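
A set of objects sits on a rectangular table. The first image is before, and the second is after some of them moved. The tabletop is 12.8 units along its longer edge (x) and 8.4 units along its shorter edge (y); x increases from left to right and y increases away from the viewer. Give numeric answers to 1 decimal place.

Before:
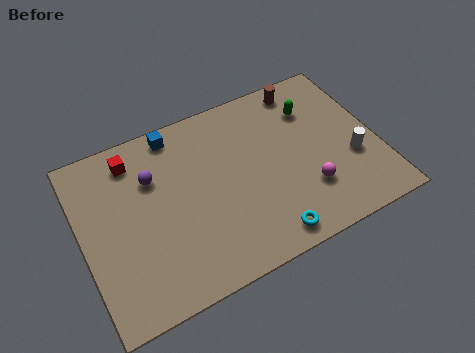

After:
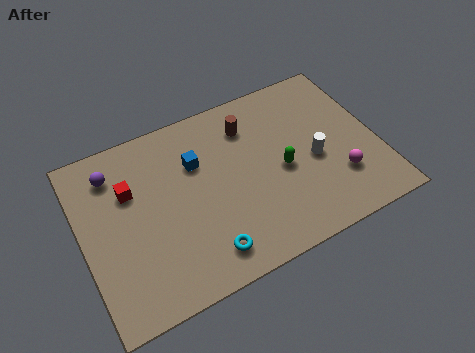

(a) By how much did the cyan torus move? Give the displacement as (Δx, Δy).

(-2.6, 0.4)

The cyan torus was at about (7.5, 1.0) and moved to about (4.9, 1.4).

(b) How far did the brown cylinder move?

2.8

The brown cylinder moved from about (10.1, 7.4) to (7.5, 6.5), a distance of √(2.6² + 0.9²) ≈ 2.8.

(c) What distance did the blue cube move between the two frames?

1.9

From (4.4, 7.5) to (5.1, 5.7), the blue cube covered √(0.7² + 1.8²) ≈ 1.9 units.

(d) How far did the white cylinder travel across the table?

1.7

From (11.6, 3.1) to (10.0, 3.7), the white cylinder covered √(1.6² + 0.6²) ≈ 1.7 units.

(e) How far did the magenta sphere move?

1.4

The magenta sphere moved from about (9.5, 2.4) to (10.9, 2.4), a distance of √(1.4² + 0.0²) ≈ 1.4.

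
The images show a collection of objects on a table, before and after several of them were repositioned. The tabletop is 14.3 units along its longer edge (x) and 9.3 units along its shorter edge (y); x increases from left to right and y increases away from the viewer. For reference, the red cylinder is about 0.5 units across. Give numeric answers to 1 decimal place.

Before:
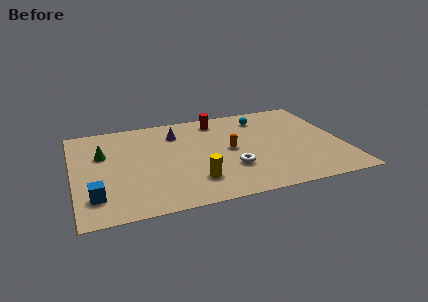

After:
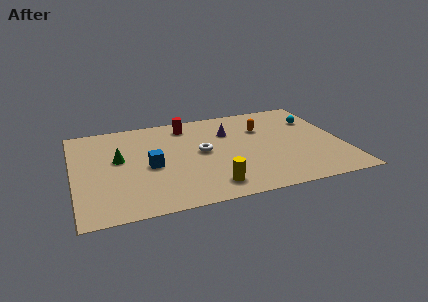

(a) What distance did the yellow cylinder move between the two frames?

1.1

From (6.2, 2.2) to (7.0, 1.5), the yellow cylinder covered √(0.8² + 0.7²) ≈ 1.1 units.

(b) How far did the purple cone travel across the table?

2.9

From (5.6, 7.1) to (8.4, 6.5), the purple cone covered √(2.8² + 0.6²) ≈ 2.9 units.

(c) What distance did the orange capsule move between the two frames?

2.5

The orange capsule moved from about (8.3, 4.7) to (10.2, 6.4), a distance of √(1.9² + 1.7²) ≈ 2.5.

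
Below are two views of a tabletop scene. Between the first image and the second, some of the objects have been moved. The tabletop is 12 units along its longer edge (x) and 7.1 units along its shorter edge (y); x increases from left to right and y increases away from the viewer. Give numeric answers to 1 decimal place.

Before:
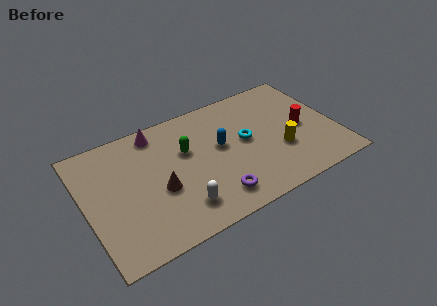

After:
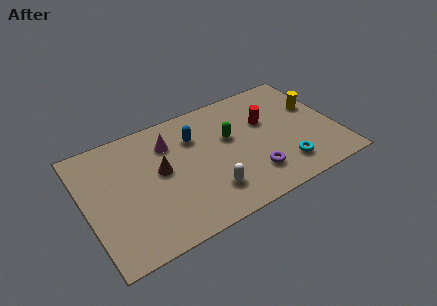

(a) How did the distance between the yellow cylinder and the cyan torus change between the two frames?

+1.5

Before: roughly 2.0 units apart; after: 3.5. That's 1.5 units further apart.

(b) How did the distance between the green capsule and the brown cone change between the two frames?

+1.2

Before: roughly 2.2 units apart; after: 3.4. That's 1.2 units further apart.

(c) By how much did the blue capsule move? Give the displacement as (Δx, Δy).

(-1.1, 1.1)

The blue capsule started near (6.5, 4.0) and ended near (5.4, 5.1).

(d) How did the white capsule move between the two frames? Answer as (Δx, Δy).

(1.4, 0.2)

From the two frames, the white capsule sits at roughly (4.2, 1.5) before and (5.6, 1.7) after.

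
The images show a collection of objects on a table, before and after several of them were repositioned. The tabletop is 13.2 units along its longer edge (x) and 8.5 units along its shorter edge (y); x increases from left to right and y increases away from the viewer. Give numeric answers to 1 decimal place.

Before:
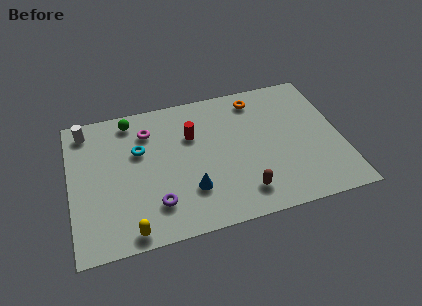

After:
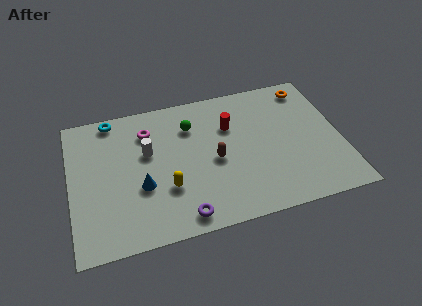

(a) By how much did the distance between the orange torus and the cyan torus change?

+3.5

They were about 6.2 units apart before and 9.7 after — 3.5 units further apart.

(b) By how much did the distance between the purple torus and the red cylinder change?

+1.3

They were about 4.2 units apart before and 5.5 after — 1.3 units further apart.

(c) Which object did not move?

the magenta torus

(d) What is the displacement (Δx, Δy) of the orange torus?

(2.6, 0.1)

The orange torus was at about (9.3, 7.2) and moved to about (11.9, 7.3).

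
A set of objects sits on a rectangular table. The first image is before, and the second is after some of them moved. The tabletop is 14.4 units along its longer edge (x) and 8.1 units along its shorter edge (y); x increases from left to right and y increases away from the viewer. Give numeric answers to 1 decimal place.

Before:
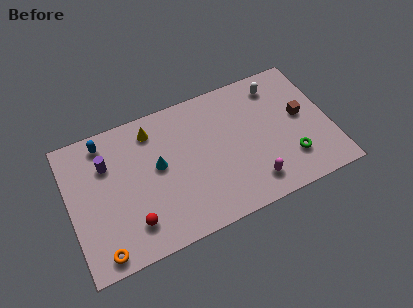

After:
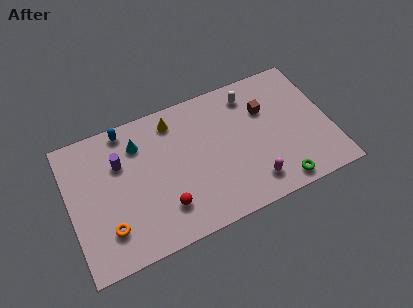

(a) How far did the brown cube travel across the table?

2.2

The brown cube was near (12.9, 4.4) before and (11.0, 5.5) after, so it travelled √(1.9² + 1.1²) ≈ 2.2 units.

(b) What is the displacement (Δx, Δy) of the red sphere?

(1.8, 0.2)

The red sphere started near (3.2, 1.8) and ended near (5.0, 2.0).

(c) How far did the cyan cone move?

1.9

The cyan cone moved from about (4.9, 4.5) to (4.0, 6.2), a distance of √(0.9² + 1.7²) ≈ 1.9.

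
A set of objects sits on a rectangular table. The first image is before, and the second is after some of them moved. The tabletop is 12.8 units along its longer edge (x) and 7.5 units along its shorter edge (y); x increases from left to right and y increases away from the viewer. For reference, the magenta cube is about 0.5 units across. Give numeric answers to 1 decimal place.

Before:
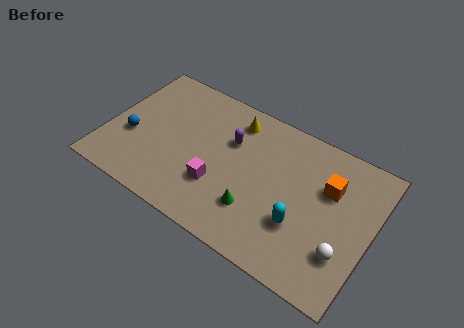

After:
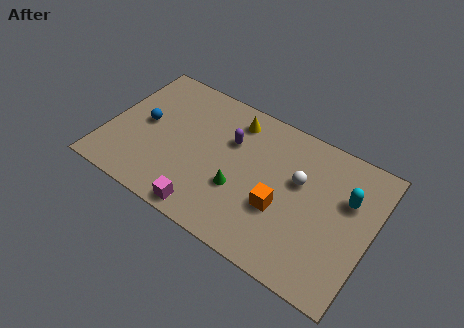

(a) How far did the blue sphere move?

1.1

The blue sphere was near (1.2, 2.9) before and (1.7, 3.9) after, so it travelled √(0.5² + 1.0²) ≈ 1.1 units.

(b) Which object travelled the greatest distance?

the white sphere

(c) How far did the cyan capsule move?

3.1

From (9.6, 2.5) to (11.5, 4.9), the cyan capsule covered √(1.9² + 2.4²) ≈ 3.1 units.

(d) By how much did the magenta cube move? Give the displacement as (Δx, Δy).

(-0.3, -1.6)

The magenta cube was at about (5.6, 2.4) and moved to about (5.3, 0.8).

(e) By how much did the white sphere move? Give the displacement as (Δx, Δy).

(-2.5, 2.4)

The white sphere was at about (11.7, 2.2) and moved to about (9.2, 4.6).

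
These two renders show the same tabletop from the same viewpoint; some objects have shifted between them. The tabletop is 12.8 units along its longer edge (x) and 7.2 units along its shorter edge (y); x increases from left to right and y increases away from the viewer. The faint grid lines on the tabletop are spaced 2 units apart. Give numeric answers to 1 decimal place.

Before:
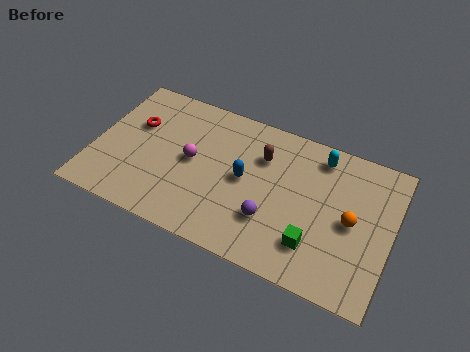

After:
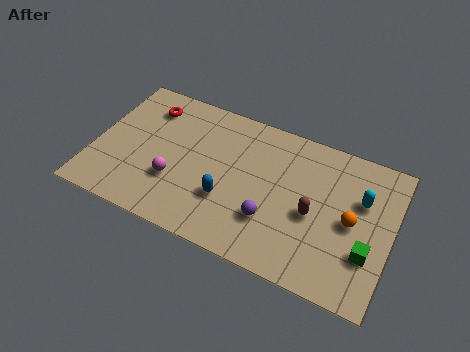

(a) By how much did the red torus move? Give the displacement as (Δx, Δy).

(0.4, 1.1)

The red torus started near (1.6, 4.6) and ended near (2.0, 5.7).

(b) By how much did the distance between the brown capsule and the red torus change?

+2.4

Before: roughly 5.5 units apart; after: 7.9. That's 2.4 units further apart.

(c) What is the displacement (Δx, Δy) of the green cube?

(2.2, 0.5)

The green cube was at about (9.7, 1.8) and moved to about (11.9, 2.3).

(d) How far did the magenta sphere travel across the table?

1.4

The magenta sphere was near (4.2, 3.7) before and (3.6, 2.4) after, so it travelled √(0.6² + 1.3²) ≈ 1.4 units.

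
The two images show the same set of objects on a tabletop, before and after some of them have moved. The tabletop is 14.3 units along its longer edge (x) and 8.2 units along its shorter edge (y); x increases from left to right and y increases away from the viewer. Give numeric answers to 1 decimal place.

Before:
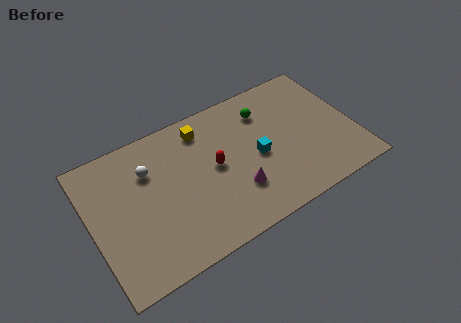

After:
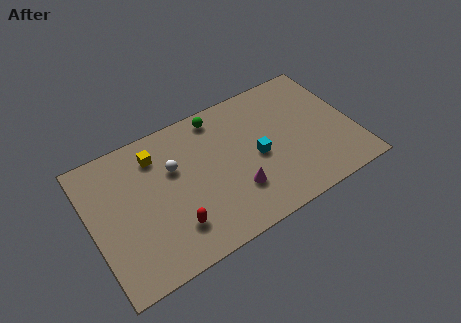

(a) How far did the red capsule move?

3.5

From (6.7, 4.3) to (4.1, 2.0), the red capsule covered √(2.6² + 2.3²) ≈ 3.5 units.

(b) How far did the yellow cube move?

2.6

The yellow cube moved from about (6.4, 6.8) to (3.8, 6.5), a distance of √(2.6² + 0.3²) ≈ 2.6.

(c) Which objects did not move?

the magenta cone and the cyan cube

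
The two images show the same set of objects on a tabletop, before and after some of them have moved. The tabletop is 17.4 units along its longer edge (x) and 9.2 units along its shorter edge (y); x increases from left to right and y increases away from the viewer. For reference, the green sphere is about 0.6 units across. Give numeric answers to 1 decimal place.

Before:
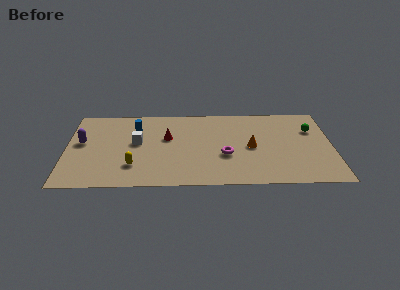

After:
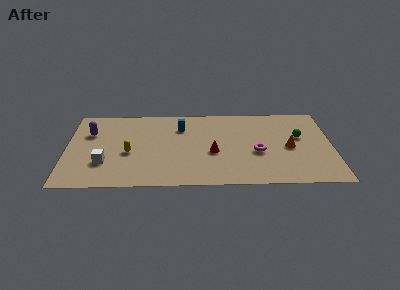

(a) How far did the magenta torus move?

2.1

The magenta torus moved from about (10.4, 3.5) to (12.5, 3.8), a distance of √(2.1² + 0.3²) ≈ 2.1.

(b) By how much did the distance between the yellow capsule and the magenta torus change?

+2.3

They were about 6.1 units apart before and 8.4 after — 2.3 units further apart.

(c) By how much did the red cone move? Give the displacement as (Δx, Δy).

(3.0, -1.8)

From the two frames, the red cone sits at roughly (6.6, 5.6) before and (9.6, 3.8) after.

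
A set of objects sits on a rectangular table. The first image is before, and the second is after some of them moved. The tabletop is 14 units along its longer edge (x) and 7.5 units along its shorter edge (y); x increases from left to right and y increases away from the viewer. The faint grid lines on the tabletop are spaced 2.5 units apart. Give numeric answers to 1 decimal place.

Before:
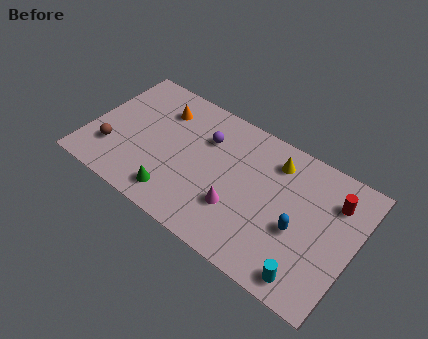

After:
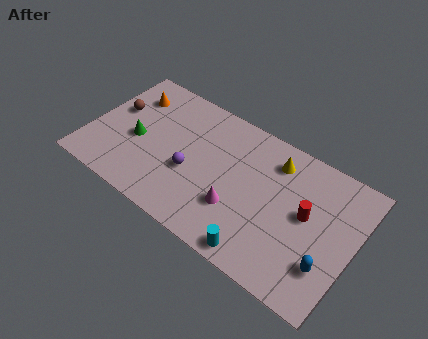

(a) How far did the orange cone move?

1.7

From (3.4, 5.7) to (1.7, 5.7), the orange cone covered √(1.7² + 0.0²) ≈ 1.7 units.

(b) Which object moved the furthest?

the green cone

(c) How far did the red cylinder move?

1.9

The red cylinder was near (12.7, 5.6) before and (11.5, 4.1) after, so it travelled √(1.2² + 1.5²) ≈ 1.9 units.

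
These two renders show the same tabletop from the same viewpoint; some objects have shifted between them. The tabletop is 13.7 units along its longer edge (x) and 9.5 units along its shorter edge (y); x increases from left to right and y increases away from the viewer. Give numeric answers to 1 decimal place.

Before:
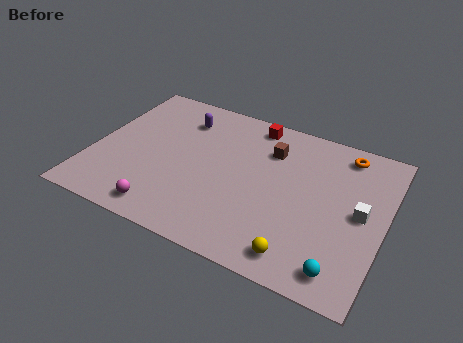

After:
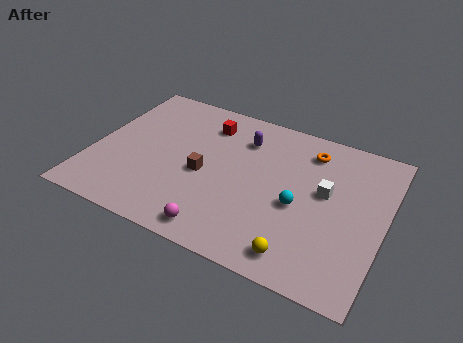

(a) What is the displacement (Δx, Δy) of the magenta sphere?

(2.6, -0.1)

From the two frames, the magenta sphere sits at roughly (3.9, 1.2) before and (6.5, 1.1) after.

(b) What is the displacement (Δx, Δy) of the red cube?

(-2.1, -0.9)

The red cube was at about (7.1, 8.4) and moved to about (5.0, 7.5).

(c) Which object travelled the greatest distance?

the brown cube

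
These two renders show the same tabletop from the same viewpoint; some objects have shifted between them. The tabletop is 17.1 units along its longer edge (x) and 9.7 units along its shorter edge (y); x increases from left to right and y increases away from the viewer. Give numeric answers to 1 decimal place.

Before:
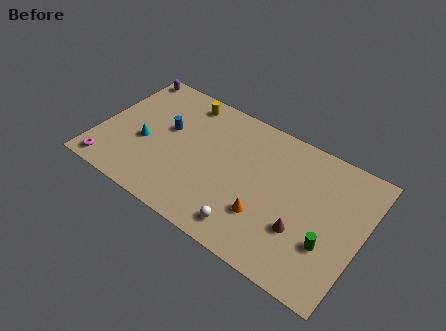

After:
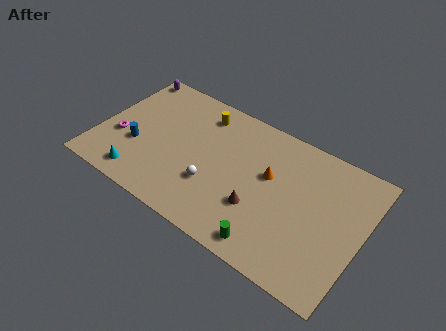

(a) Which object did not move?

the purple capsule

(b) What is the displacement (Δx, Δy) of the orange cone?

(-0.2, 2.9)

The orange cone was at about (11.2, 2.9) and moved to about (11.0, 5.8).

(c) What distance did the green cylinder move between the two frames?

3.9

The green cylinder moved from about (15.2, 3.2) to (11.8, 1.2), a distance of √(3.4² + 2.0²) ≈ 3.9.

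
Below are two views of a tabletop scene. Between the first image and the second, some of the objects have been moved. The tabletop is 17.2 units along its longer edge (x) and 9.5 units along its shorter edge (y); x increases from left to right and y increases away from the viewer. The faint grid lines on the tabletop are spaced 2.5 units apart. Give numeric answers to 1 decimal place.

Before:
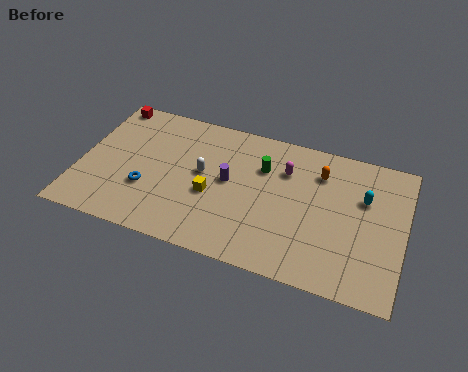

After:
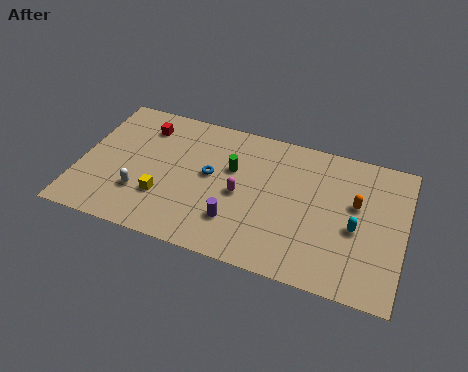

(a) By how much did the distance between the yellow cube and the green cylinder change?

+0.9

They were about 3.7 units apart before and 4.6 after — 0.9 units further apart.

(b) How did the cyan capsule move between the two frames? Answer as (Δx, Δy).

(-0.3, -2.1)

The cyan capsule was at about (15.0, 6.2) and moved to about (14.7, 4.1).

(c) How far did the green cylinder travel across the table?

1.7

The green cylinder moved from about (9.6, 6.6) to (8.0, 6.0), a distance of √(1.6² + 0.6²) ≈ 1.7.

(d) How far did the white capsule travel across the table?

3.9

The white capsule was near (6.5, 5.2) before and (3.4, 2.8) after, so it travelled √(3.1² + 2.4²) ≈ 3.9 units.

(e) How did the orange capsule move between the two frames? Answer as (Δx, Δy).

(2.0, -1.5)

From the two frames, the orange capsule sits at roughly (12.6, 7.2) before and (14.6, 5.7) after.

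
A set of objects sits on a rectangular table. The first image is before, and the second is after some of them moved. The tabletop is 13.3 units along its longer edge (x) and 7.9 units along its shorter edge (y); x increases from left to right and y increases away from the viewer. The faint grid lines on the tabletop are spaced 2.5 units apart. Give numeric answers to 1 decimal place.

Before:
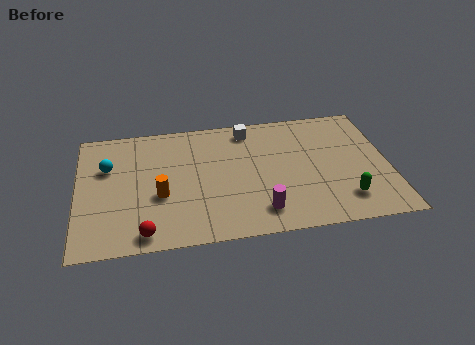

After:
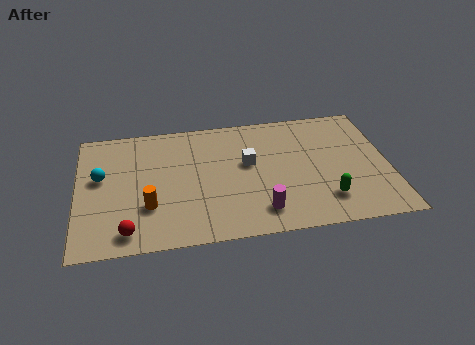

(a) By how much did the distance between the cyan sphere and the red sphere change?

-0.9

They were about 4.6 units apart before and 3.7 after — 0.9 units closer together.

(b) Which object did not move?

the magenta cylinder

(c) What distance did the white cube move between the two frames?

2.2

From (7.4, 6.8) to (7.3, 4.6), the white cube covered √(0.1² + 2.2²) ≈ 2.2 units.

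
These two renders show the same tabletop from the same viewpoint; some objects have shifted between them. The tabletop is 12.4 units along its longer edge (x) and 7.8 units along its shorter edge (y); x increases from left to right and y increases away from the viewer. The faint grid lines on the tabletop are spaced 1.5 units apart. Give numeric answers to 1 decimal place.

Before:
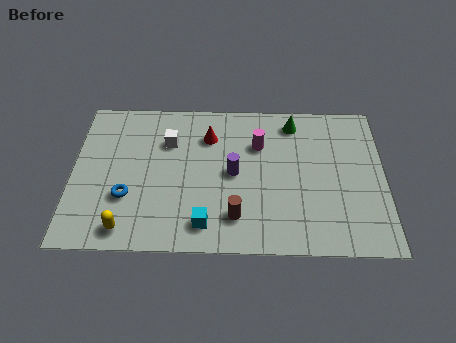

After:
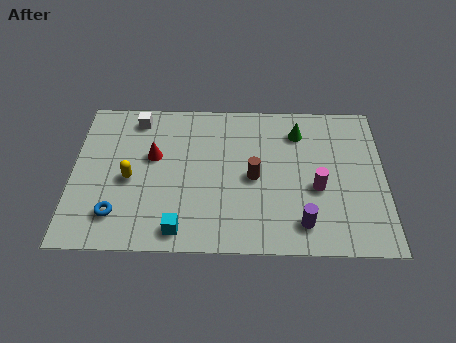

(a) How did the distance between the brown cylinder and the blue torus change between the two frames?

+1.4

Before: roughly 4.4 units apart; after: 5.8. That's 1.4 units further apart.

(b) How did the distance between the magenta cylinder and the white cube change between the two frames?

+4.4

They were about 3.6 units apart before and 8.0 after — 4.4 units further apart.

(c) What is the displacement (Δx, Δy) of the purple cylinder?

(2.7, -2.5)

The purple cylinder started near (6.4, 3.9) and ended near (9.1, 1.4).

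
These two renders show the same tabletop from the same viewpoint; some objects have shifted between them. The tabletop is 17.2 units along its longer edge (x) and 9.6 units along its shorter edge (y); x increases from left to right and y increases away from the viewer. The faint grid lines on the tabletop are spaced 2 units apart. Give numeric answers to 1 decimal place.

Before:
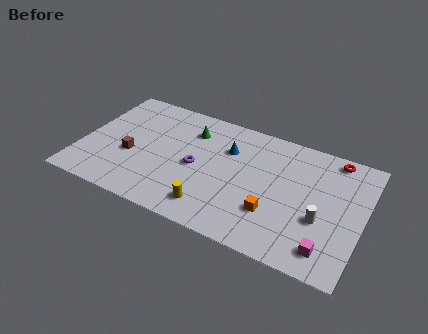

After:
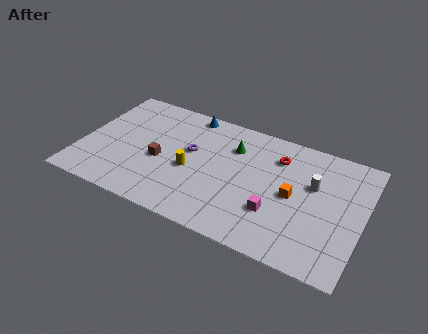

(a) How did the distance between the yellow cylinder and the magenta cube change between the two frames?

-1.6

The distance was about 7.0 in the first image and 5.4 in the second, so they moved 1.6 units closer together.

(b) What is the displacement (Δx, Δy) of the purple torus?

(-0.5, 1.1)

From the two frames, the purple torus sits at roughly (7.1, 4.5) before and (6.6, 5.6) after.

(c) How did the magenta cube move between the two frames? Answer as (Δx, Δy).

(-3.3, 1.4)

From the two frames, the magenta cube sits at roughly (15.4, 1.6) before and (12.1, 3.0) after.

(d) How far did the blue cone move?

3.4

From (8.8, 6.7) to (6.1, 8.7), the blue cone covered √(2.7² + 2.0²) ≈ 3.4 units.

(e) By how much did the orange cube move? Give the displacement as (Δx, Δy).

(1.0, 1.8)

The orange cube was at about (12.0, 2.9) and moved to about (13.0, 4.7).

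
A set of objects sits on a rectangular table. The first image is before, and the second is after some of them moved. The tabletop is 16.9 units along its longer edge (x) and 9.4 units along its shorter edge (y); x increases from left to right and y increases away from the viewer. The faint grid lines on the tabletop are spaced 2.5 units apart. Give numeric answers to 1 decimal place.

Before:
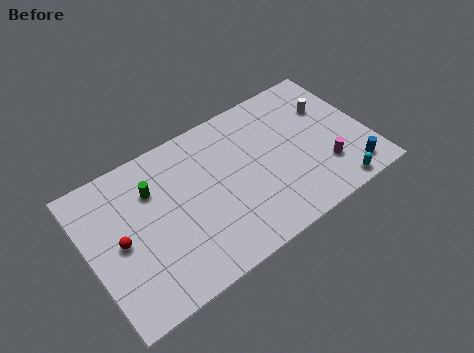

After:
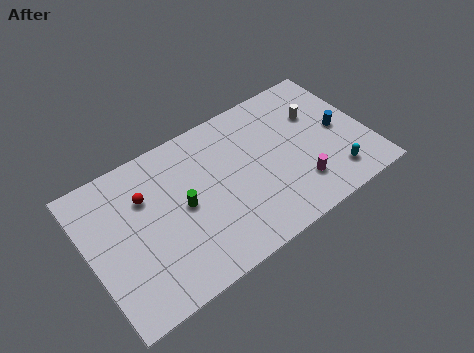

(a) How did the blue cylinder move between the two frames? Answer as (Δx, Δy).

(-0.1, 3.1)

From the two frames, the blue cylinder sits at roughly (15.4, 1.5) before and (15.3, 4.6) after.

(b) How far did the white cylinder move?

0.8

From (15.0, 6.4) to (14.2, 6.3), the white cylinder covered √(0.8² + 0.1²) ≈ 0.8 units.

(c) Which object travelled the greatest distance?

the blue cylinder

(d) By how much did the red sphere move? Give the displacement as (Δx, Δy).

(1.8, 1.9)

From the two frames, the red sphere sits at roughly (1.8, 4.6) before and (3.6, 6.5) after.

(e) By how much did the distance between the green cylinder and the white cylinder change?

-2.2

They were about 10.9 units apart before and 8.7 after — 2.2 units closer together.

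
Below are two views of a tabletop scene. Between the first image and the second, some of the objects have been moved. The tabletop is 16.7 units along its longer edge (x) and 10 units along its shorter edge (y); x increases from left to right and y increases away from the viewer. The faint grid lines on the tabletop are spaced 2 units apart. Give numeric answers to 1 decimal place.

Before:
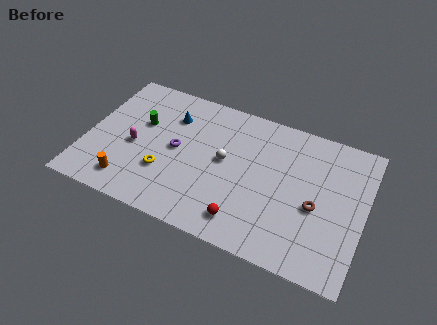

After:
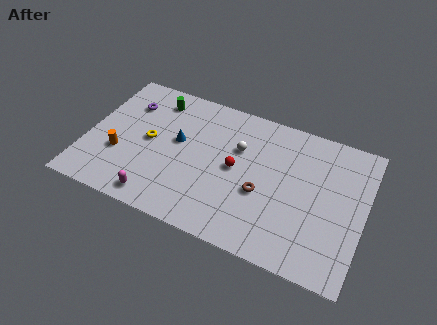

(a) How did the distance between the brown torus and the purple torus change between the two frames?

+0.7

Before: roughly 8.5 units apart; after: 9.2. That's 0.7 units further apart.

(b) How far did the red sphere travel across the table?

3.5

The red sphere moved from about (9.9, 1.7) to (9.0, 5.1), a distance of √(0.9² + 3.4²) ≈ 3.5.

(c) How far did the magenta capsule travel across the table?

3.7

From (2.9, 4.4) to (4.7, 1.2), the magenta capsule covered √(1.8² + 3.2²) ≈ 3.7 units.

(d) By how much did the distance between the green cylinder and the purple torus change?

-0.7

They were about 2.5 units apart before and 1.8 after — 0.7 units closer together.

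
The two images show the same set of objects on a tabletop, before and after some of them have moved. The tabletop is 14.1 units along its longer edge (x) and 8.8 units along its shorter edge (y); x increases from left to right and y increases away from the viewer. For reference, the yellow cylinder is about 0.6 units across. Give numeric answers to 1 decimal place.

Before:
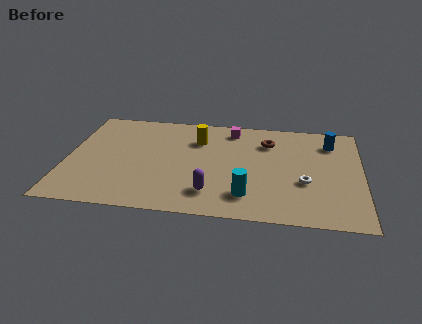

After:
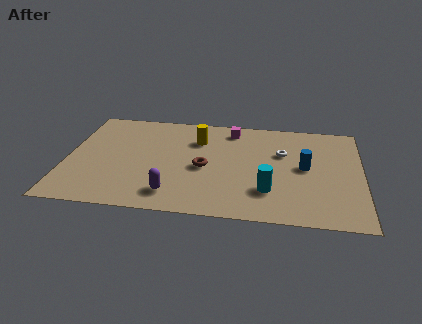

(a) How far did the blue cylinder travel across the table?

2.6

The blue cylinder was near (12.6, 6.9) before and (11.4, 4.6) after, so it travelled √(1.2² + 2.3²) ≈ 2.6 units.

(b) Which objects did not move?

the yellow cylinder and the magenta cube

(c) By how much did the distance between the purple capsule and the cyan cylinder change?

+2.9

The distance was about 1.7 in the first image and 4.6 in the second, so they moved 2.9 units further apart.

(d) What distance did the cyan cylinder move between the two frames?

1.1

The cyan cylinder moved from about (8.7, 1.9) to (9.7, 2.4), a distance of √(1.0² + 0.5²) ≈ 1.1.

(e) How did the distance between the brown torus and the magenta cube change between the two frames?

+1.7

The distance was about 2.0 in the first image and 3.7 in the second, so they moved 1.7 units further apart.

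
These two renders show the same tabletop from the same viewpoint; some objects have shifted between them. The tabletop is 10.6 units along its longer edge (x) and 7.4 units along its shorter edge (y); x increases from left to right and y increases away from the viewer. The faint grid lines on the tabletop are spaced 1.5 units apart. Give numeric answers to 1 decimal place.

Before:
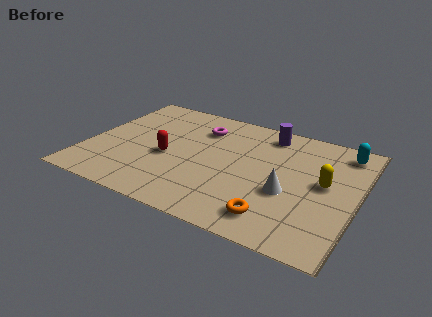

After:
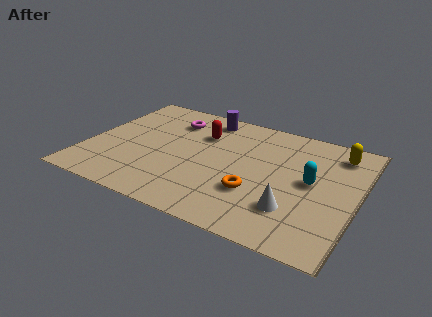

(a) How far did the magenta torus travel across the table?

1.2

The magenta torus was near (4.2, 5.6) before and (3.0, 5.7) after, so it travelled √(1.2² + 0.1²) ≈ 1.2 units.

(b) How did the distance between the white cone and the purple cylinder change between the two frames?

+2.3

They were about 3.6 units apart before and 5.9 after — 2.3 units further apart.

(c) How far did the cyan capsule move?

2.6

From (9.8, 6.3) to (8.8, 3.9), the cyan capsule covered √(1.0² + 2.4²) ≈ 2.6 units.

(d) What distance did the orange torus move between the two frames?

1.4

The orange torus was near (7.7, 1.3) before and (6.8, 2.4) after, so it travelled √(0.9² + 1.1²) ≈ 1.4 units.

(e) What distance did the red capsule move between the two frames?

2.3

The red capsule was near (3.2, 3.2) before and (4.3, 5.2) after, so it travelled √(1.1² + 2.0²) ≈ 2.3 units.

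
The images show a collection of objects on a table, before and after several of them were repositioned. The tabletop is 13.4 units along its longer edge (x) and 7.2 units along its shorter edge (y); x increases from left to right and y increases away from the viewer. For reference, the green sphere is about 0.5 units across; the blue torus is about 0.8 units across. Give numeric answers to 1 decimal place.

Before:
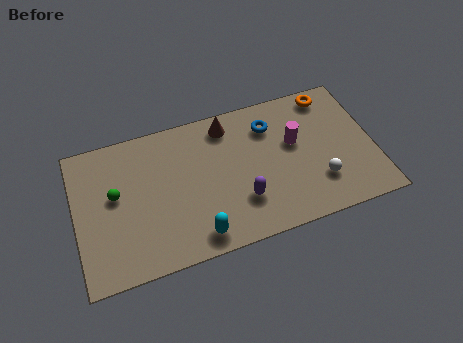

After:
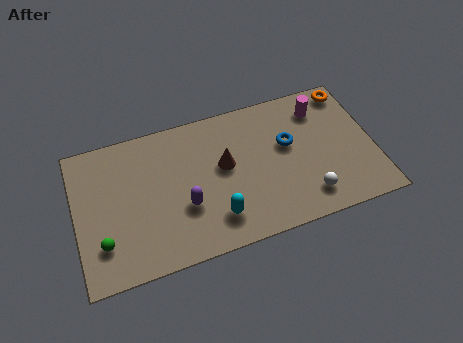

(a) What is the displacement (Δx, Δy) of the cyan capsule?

(0.9, 0.6)

The cyan capsule was at about (5.2, 1.0) and moved to about (6.1, 1.6).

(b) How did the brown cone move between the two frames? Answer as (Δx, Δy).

(-0.3, -2.0)

From the two frames, the brown cone sits at roughly (7.0, 6.1) before and (6.7, 4.1) after.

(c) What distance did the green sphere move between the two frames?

2.3

The green sphere was near (1.8, 4.1) before and (1.1, 1.9) after, so it travelled √(0.7² + 2.2²) ≈ 2.3 units.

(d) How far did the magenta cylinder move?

1.9

The magenta cylinder was near (9.9, 4.3) before and (11.2, 5.7) after, so it travelled √(1.3² + 1.4²) ≈ 1.9 units.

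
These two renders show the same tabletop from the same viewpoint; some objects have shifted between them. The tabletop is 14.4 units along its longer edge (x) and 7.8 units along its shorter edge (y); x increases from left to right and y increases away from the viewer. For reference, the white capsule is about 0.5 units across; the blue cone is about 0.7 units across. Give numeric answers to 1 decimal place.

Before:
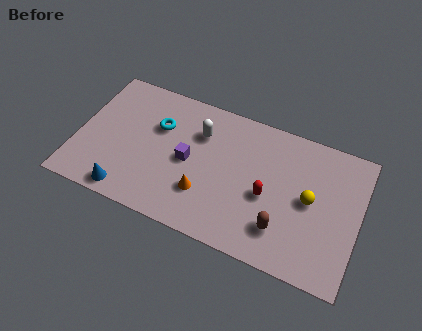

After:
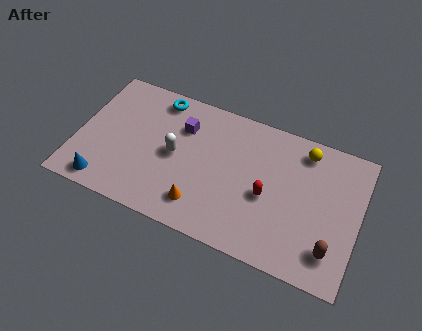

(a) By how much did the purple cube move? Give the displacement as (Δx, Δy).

(-0.5, 1.8)

From the two frames, the purple cube sits at roughly (5.7, 3.8) before and (5.2, 5.6) after.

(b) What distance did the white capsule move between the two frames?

2.0

The white capsule was near (6.1, 5.6) before and (5.0, 3.9) after, so it travelled √(1.1² + 1.7²) ≈ 2.0 units.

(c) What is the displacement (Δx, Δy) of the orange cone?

(-0.1, -0.7)

The orange cone started near (6.7, 2.3) and ended near (6.6, 1.6).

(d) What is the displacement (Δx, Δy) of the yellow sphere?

(-0.5, 2.6)

From the two frames, the yellow sphere sits at roughly (11.9, 4.0) before and (11.4, 6.6) after.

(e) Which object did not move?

the red capsule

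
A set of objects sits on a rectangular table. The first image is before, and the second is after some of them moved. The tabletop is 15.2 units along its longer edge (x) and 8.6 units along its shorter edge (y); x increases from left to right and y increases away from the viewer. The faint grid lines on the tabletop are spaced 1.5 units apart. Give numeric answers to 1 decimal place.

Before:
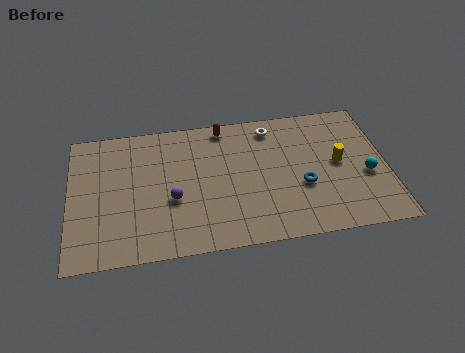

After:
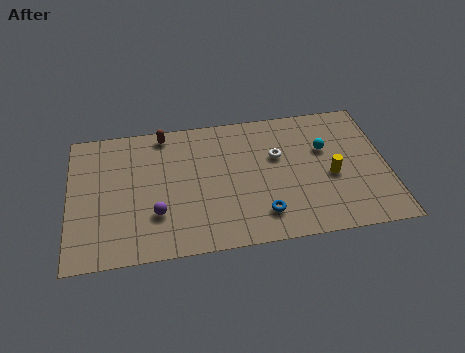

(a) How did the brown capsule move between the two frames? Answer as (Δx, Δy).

(-2.9, 0.0)

From the two frames, the brown capsule sits at roughly (7.5, 7.7) before and (4.6, 7.7) after.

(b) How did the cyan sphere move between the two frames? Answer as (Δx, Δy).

(-1.9, 2.0)

From the two frames, the cyan sphere sits at roughly (14.2, 3.5) before and (12.3, 5.5) after.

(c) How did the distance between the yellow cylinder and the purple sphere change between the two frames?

+0.4

They were about 8.1 units apart before and 8.5 after — 0.4 units further apart.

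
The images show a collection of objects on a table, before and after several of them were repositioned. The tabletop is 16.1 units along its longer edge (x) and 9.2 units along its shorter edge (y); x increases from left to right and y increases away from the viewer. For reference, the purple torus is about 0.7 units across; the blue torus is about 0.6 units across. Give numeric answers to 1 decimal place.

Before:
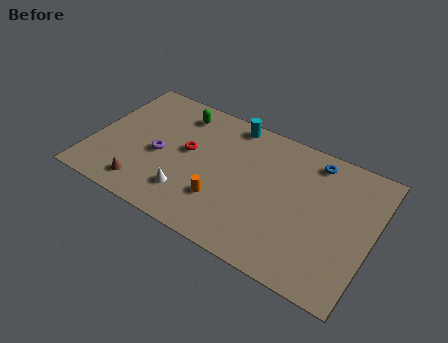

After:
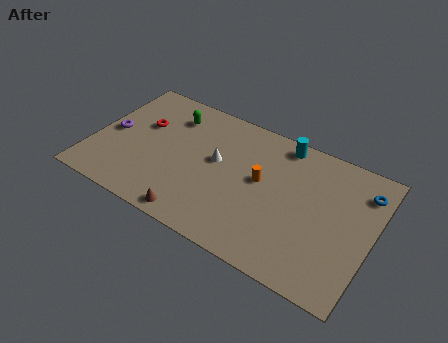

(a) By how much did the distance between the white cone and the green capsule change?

-2.0

They were about 5.6 units apart before and 3.6 after — 2.0 units closer together.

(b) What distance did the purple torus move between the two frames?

2.9

The purple torus moved from about (3.9, 4.1) to (1.0, 4.5), a distance of √(2.9² + 0.4²) ≈ 2.9.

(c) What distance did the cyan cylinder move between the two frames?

3.0

The cyan cylinder moved from about (7.5, 8.3) to (10.5, 8.2), a distance of √(3.0² + 0.1²) ≈ 3.0.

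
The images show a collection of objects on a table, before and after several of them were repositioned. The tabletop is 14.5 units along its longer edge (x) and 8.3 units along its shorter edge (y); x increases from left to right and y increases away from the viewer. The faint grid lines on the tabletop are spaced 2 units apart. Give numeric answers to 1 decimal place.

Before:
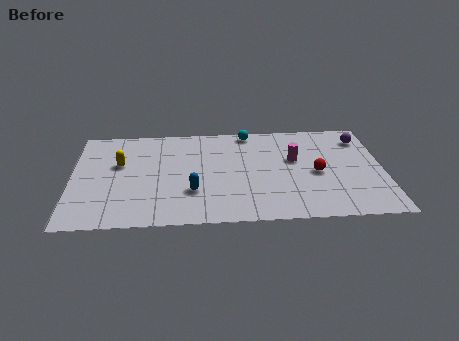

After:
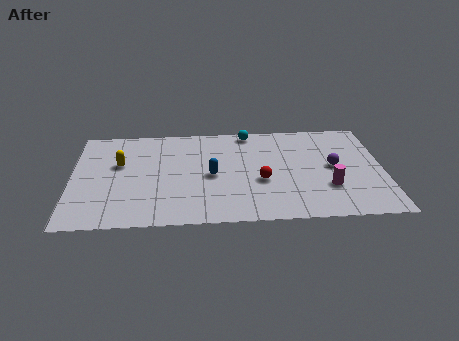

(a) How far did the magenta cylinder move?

2.8

From (10.4, 5.0) to (11.9, 2.6), the magenta cylinder covered √(1.5² + 2.4²) ≈ 2.8 units.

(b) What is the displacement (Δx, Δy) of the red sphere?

(-2.6, -0.5)

The red sphere started near (11.4, 3.8) and ended near (8.8, 3.3).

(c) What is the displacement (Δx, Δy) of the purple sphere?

(-1.4, -2.3)

The purple sphere started near (13.6, 6.6) and ended near (12.2, 4.3).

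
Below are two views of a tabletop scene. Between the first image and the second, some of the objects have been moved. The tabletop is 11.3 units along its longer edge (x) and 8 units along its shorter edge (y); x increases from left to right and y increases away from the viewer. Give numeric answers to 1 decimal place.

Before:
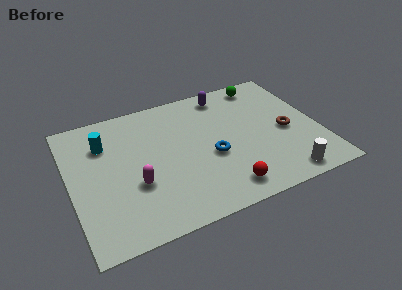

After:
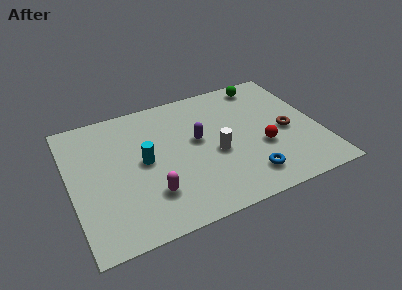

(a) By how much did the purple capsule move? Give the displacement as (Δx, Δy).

(-1.6, -2.4)

The purple capsule was at about (7.4, 6.9) and moved to about (5.8, 4.5).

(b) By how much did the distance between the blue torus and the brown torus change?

-0.5

They were about 3.5 units apart before and 3.0 after — 0.5 units closer together.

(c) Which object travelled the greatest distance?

the white cylinder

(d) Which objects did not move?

the brown torus and the green sphere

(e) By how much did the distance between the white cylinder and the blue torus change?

-1.6

The distance was about 3.8 in the first image and 2.2 in the second, so they moved 1.6 units closer together.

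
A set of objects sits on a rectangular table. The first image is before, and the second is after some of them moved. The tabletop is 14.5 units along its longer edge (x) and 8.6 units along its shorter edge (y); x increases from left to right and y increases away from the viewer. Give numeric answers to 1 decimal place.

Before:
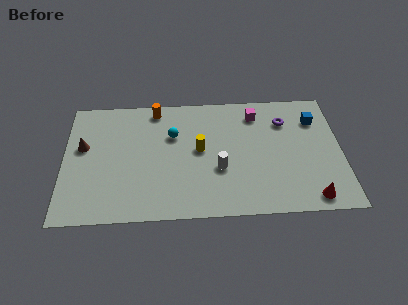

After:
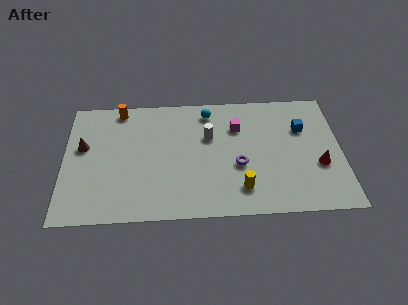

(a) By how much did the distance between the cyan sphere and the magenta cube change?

-2.7

The distance was about 4.6 in the first image and 1.9 in the second, so they moved 2.7 units closer together.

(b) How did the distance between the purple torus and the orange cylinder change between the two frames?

+0.6

They were about 6.9 units apart before and 7.5 after — 0.6 units further apart.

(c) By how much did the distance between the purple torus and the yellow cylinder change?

-3.2

The distance was about 4.8 in the first image and 1.6 in the second, so they moved 3.2 units closer together.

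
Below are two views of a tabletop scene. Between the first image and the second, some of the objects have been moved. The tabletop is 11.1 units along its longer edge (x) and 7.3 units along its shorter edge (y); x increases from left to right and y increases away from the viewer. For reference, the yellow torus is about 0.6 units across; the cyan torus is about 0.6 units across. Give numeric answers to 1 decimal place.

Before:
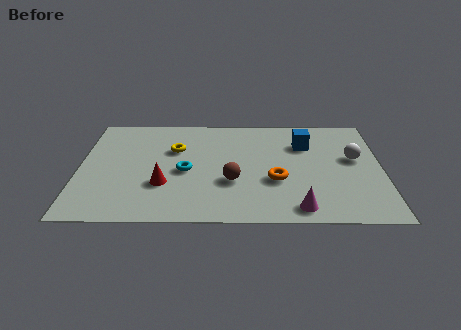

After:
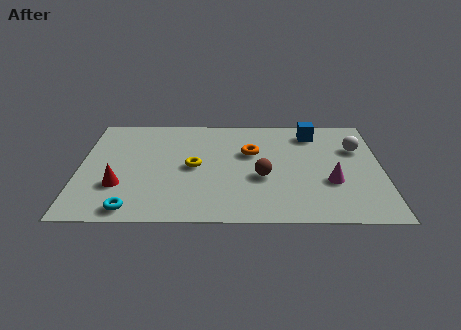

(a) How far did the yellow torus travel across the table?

1.4

From (3.5, 4.8) to (4.2, 3.6), the yellow torus covered √(0.7² + 1.2²) ≈ 1.4 units.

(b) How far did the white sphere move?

0.7

The white sphere was near (10.1, 4.2) before and (10.2, 4.9) after, so it travelled √(0.1² + 0.7²) ≈ 0.7 units.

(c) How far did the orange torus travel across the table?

2.1

The orange torus was near (7.2, 2.7) before and (6.3, 4.6) after, so it travelled √(0.9² + 1.9²) ≈ 2.1 units.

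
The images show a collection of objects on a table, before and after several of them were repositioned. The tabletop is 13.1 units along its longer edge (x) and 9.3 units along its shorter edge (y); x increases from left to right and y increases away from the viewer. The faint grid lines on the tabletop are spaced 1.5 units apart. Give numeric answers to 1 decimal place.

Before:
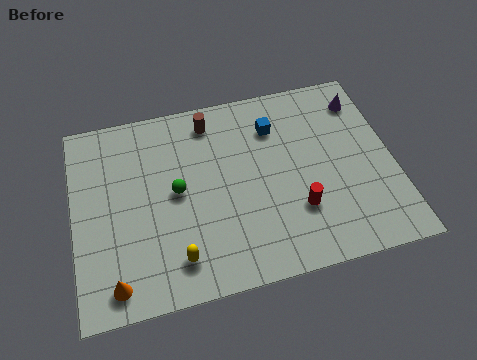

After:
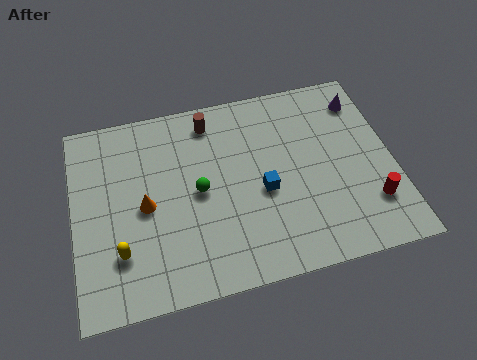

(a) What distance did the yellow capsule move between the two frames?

2.3

The yellow capsule was near (4.0, 1.7) before and (1.8, 2.5) after, so it travelled √(2.2² + 0.8²) ≈ 2.3 units.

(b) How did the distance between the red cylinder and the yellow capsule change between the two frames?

+5.1

They were about 5.1 units apart before and 10.2 after — 5.1 units further apart.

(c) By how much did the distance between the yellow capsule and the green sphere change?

+0.8

They were about 3.1 units apart before and 3.9 after — 0.8 units further apart.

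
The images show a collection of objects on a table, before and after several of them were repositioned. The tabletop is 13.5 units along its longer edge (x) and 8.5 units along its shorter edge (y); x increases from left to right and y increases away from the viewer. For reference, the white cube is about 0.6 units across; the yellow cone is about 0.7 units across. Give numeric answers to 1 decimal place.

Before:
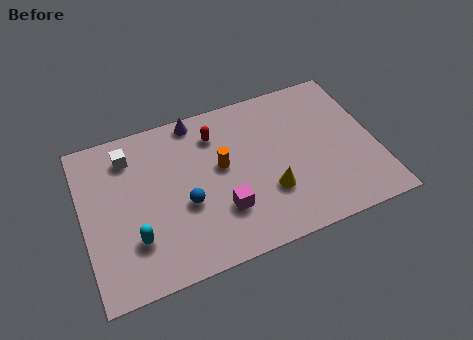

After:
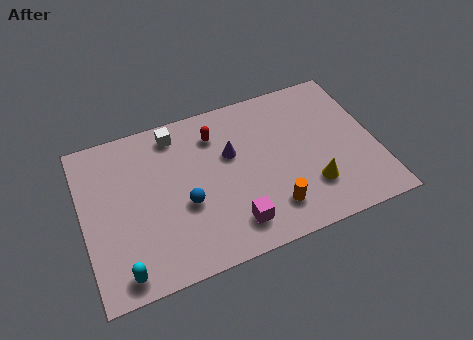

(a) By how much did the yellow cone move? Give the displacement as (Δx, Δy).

(1.9, -0.4)

From the two frames, the yellow cone sits at roughly (8.4, 2.7) before and (10.3, 2.3) after.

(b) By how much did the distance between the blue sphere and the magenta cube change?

+0.9

They were about 1.8 units apart before and 2.7 after — 0.9 units further apart.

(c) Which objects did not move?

the blue sphere and the red capsule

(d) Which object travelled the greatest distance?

the orange cylinder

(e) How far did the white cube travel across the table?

2.3

From (2.3, 6.8) to (4.5, 7.3), the white cube covered √(2.2² + 0.5²) ≈ 2.3 units.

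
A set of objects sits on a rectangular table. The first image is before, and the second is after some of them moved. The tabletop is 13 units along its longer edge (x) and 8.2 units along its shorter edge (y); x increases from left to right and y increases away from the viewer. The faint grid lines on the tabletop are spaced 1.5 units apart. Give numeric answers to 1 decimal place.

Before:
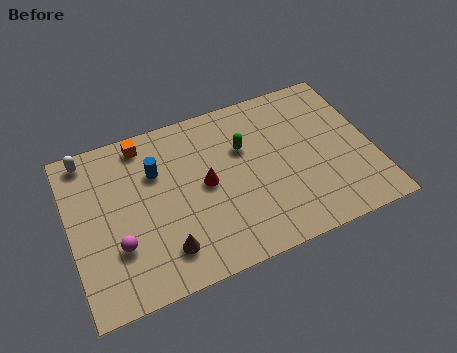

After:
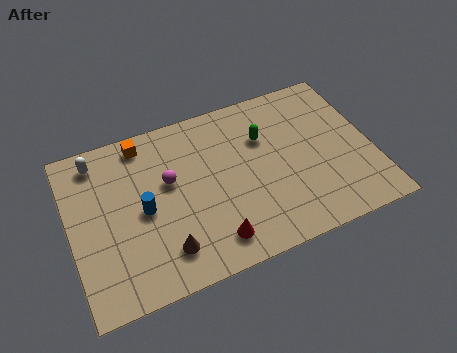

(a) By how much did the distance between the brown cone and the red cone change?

-1.2

The distance was about 3.2 in the first image and 2.0 in the second, so they moved 1.2 units closer together.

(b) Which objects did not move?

the brown cone and the orange cube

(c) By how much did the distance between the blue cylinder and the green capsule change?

+1.9

The distance was about 3.8 in the first image and 5.7 in the second, so they moved 1.9 units further apart.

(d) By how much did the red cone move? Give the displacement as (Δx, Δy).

(0.0, -2.8)

From the two frames, the red cone sits at roughly (5.8, 4.2) before and (5.8, 1.4) after.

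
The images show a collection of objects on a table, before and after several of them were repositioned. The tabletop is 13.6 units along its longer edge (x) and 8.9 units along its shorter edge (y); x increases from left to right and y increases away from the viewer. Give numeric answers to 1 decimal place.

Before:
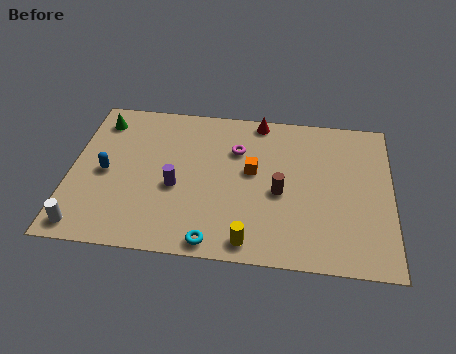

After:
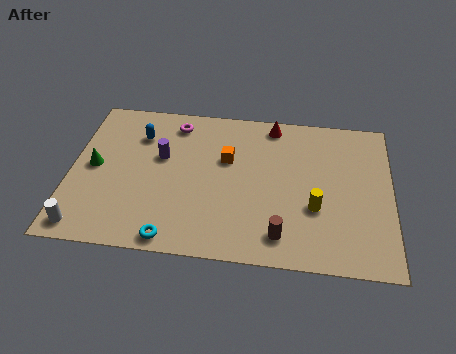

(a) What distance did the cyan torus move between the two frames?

1.7

The cyan torus moved from about (6.2, 0.8) to (4.5, 0.8), a distance of √(1.7² + 0.0²) ≈ 1.7.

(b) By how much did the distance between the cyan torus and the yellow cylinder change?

+4.9

Before: roughly 1.5 units apart; after: 6.4. That's 4.9 units further apart.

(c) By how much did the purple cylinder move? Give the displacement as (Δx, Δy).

(-0.7, 1.7)

From the two frames, the purple cylinder sits at roughly (4.5, 3.7) before and (3.8, 5.4) after.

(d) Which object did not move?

the white cylinder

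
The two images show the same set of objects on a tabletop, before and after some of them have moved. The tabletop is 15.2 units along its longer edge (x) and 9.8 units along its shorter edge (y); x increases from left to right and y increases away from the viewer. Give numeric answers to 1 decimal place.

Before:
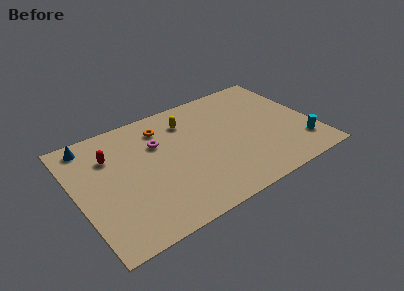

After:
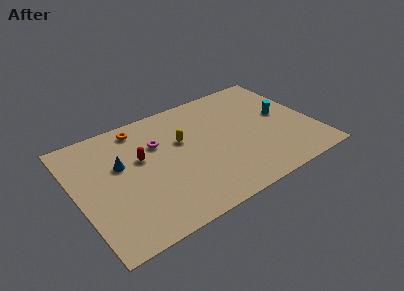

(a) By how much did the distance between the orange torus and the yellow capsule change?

+1.8

Before: roughly 1.6 units apart; after: 3.4. That's 1.8 units further apart.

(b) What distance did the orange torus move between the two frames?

1.6

From (5.9, 7.8) to (4.5, 8.5), the orange torus covered √(1.4² + 0.7²) ≈ 1.6 units.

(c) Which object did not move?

the magenta torus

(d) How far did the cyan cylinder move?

3.2

From (14.1, 2.2) to (13.4, 5.3), the cyan cylinder covered √(0.7² + 3.1²) ≈ 3.2 units.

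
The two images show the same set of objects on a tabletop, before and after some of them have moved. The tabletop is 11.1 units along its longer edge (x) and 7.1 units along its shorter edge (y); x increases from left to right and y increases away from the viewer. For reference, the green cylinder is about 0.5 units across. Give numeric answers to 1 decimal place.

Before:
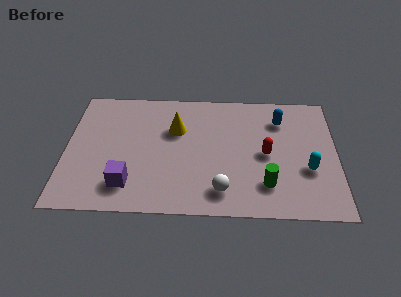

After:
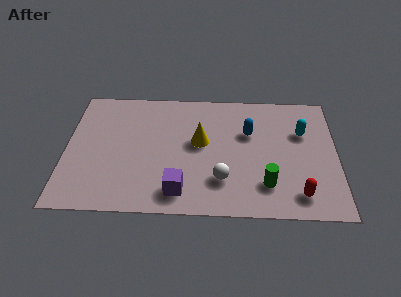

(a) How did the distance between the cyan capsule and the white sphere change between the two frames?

+0.6

They were about 3.7 units apart before and 4.3 after — 0.6 units further apart.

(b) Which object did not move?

the green cylinder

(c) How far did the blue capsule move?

1.5

The blue capsule moved from about (8.8, 5.4) to (7.5, 4.6), a distance of √(1.3² + 0.8²) ≈ 1.5.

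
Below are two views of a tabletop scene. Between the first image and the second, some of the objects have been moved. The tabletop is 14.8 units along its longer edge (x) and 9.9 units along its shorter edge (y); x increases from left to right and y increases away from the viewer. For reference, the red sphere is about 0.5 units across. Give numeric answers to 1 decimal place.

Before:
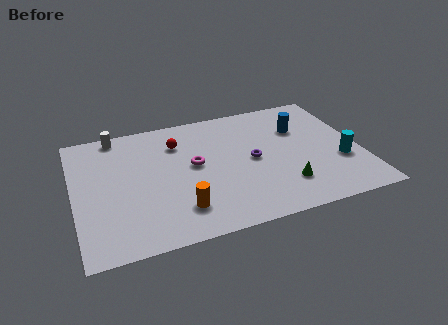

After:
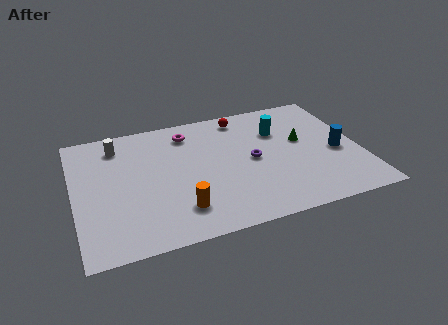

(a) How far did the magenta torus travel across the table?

2.7

The magenta torus was near (6.2, 5.4) before and (6.1, 8.1) after, so it travelled √(0.1² + 2.7²) ≈ 2.7 units.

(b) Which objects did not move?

the purple torus and the orange cylinder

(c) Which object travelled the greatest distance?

the cyan cylinder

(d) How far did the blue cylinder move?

3.0

The blue cylinder was near (11.9, 6.8) before and (13.6, 4.3) after, so it travelled √(1.7² + 2.5²) ≈ 3.0 units.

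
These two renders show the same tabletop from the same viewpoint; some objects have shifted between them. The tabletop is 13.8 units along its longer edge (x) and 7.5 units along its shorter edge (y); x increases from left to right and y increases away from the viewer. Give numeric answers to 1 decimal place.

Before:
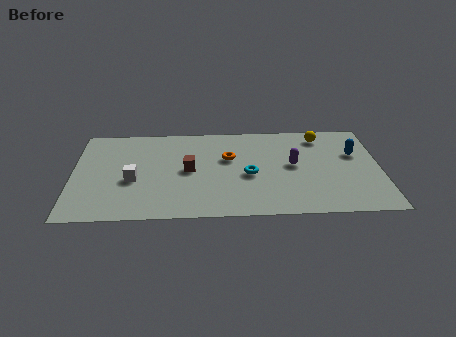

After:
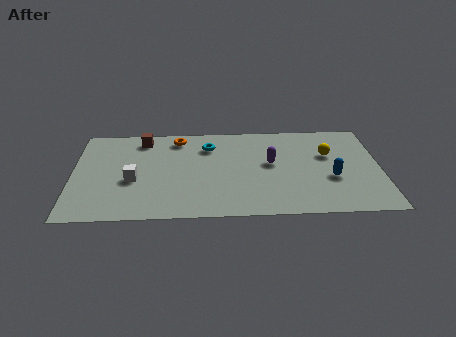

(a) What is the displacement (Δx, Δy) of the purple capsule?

(-1.0, 0.2)

The purple capsule was at about (9.9, 4.0) and moved to about (8.9, 4.2).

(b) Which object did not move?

the white cube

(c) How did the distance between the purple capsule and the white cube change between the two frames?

-1.0

They were about 7.3 units apart before and 6.3 after — 1.0 units closer together.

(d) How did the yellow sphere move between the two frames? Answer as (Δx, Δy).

(0.3, -1.5)

The yellow sphere was at about (11.2, 6.3) and moved to about (11.5, 4.8).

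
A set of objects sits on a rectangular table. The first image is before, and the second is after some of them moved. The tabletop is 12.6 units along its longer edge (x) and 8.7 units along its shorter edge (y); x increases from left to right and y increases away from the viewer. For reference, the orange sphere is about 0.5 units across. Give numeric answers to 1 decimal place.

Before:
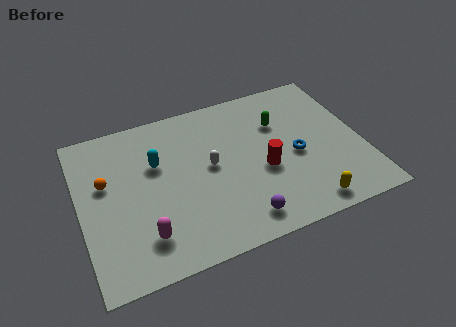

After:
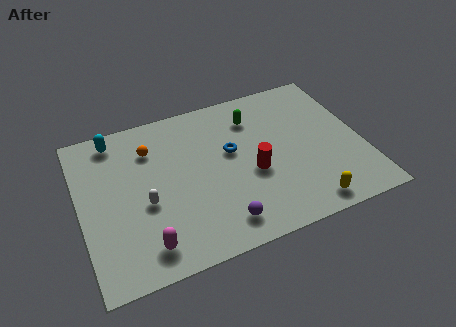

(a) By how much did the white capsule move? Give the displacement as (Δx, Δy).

(-3.0, -1.0)

The white capsule was at about (5.8, 4.6) and moved to about (2.8, 3.6).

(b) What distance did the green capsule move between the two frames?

1.3

The green capsule moved from about (9.1, 6.0) to (8.0, 6.7), a distance of √(1.1² + 0.7²) ≈ 1.3.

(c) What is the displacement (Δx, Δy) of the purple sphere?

(-0.9, 0.1)

The purple sphere was at about (6.8, 1.3) and moved to about (5.9, 1.4).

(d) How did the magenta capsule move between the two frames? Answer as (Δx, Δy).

(0.0, -0.5)

The magenta capsule was at about (2.6, 1.9) and moved to about (2.6, 1.4).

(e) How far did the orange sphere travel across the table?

2.4

The orange sphere moved from about (1.2, 5.3) to (3.3, 6.5), a distance of √(2.1² + 1.2²) ≈ 2.4.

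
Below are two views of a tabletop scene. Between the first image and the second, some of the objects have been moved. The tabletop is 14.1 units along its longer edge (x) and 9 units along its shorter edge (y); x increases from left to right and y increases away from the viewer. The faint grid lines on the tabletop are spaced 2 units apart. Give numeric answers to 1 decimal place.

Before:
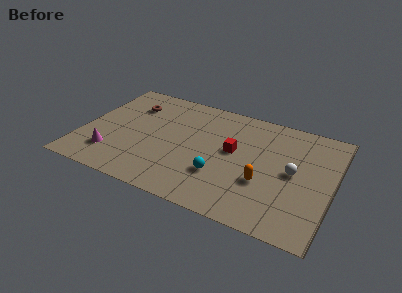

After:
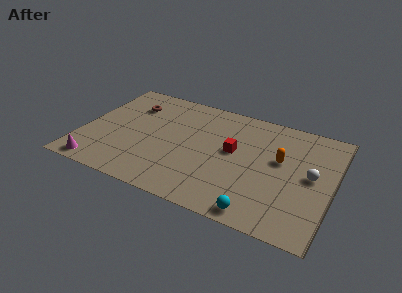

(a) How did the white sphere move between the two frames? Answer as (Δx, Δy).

(1.0, 0.1)

The white sphere was at about (11.9, 4.6) and moved to about (12.9, 4.7).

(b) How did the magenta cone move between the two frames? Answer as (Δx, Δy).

(-0.6, -1.2)

The magenta cone was at about (1.9, 2.1) and moved to about (1.3, 0.9).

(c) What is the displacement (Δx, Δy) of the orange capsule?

(0.7, 2.1)

The orange capsule started near (10.4, 3.2) and ended near (11.1, 5.3).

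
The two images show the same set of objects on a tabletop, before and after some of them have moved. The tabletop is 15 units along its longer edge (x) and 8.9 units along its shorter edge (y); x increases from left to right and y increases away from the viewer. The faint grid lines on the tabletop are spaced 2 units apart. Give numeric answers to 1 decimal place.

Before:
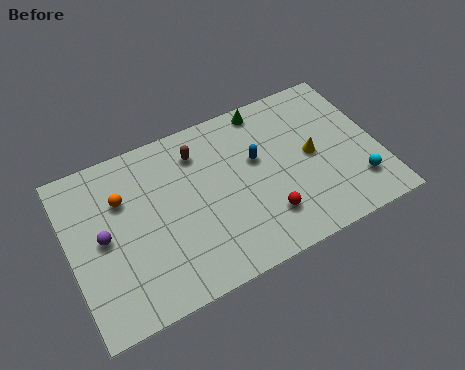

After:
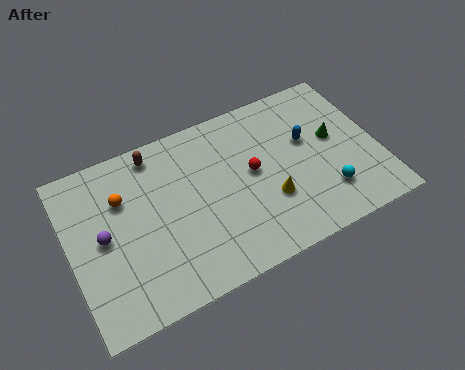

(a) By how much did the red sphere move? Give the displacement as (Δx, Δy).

(-0.3, 2.6)

The red sphere started near (9.2, 2.2) and ended near (8.9, 4.8).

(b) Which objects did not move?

the orange sphere and the purple sphere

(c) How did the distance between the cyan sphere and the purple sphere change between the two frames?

-1.5

Before: roughly 12.3 units apart; after: 10.8. That's 1.5 units closer together.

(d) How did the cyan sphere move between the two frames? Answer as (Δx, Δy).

(-1.5, 0.1)

The cyan sphere started near (13.7, 2.1) and ended near (12.2, 2.2).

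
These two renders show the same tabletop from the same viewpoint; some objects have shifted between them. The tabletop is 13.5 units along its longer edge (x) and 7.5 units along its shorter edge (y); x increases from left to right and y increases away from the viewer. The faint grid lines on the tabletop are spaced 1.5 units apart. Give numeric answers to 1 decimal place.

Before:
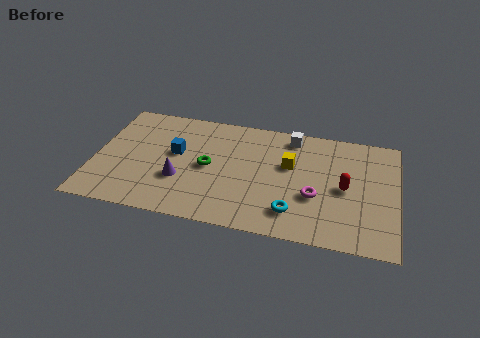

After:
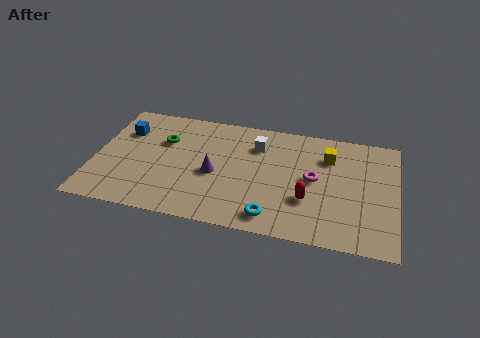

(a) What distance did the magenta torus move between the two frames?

1.1

From (9.9, 2.8) to (9.8, 3.9), the magenta torus covered √(0.1² + 1.1²) ≈ 1.1 units.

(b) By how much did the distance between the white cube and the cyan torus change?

-0.3

The distance was about 4.9 in the first image and 4.6 in the second, so they moved 0.3 units closer together.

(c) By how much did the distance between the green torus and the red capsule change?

+1.0

The distance was about 6.1 in the first image and 7.1 in the second, so they moved 1.0 units further apart.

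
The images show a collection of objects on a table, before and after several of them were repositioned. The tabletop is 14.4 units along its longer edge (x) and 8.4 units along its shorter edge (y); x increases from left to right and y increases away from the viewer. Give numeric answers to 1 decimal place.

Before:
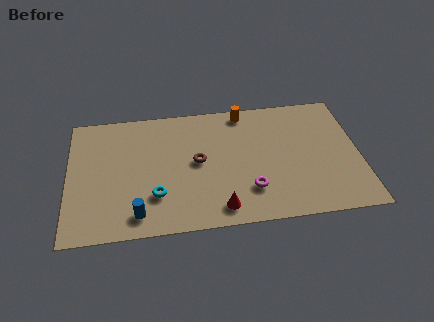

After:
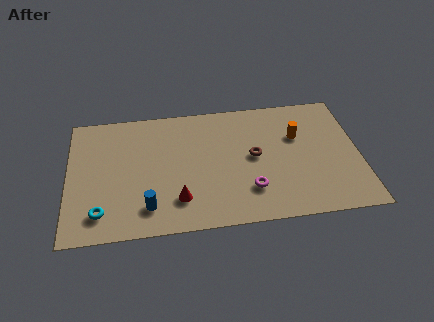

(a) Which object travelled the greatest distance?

the orange cylinder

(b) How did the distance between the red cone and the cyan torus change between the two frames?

+0.5

They were about 3.3 units apart before and 3.8 after — 0.5 units further apart.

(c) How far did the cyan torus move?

2.8

From (4.3, 2.4) to (1.6, 1.6), the cyan torus covered √(2.7² + 0.8²) ≈ 2.8 units.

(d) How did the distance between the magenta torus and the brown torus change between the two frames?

-1.1

The distance was about 3.3 in the first image and 2.2 in the second, so they moved 1.1 units closer together.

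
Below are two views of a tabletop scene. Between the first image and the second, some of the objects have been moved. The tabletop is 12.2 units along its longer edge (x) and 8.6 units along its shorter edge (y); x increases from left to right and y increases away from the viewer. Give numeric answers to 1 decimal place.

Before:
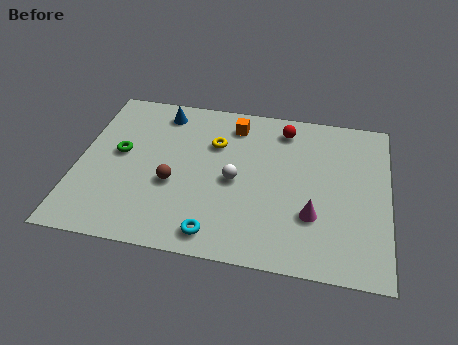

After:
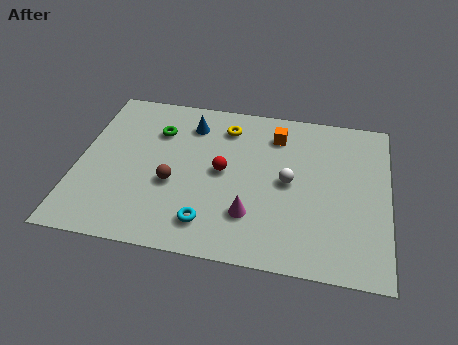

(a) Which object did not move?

the brown sphere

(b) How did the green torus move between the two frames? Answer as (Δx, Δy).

(1.4, 1.5)

From the two frames, the green torus sits at roughly (1.6, 4.7) before and (3.0, 6.2) after.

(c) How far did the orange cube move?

1.7

The orange cube moved from about (6.0, 7.1) to (7.7, 6.8), a distance of √(1.7² + 0.3²) ≈ 1.7.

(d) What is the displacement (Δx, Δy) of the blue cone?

(1.2, -0.5)

The blue cone was at about (3.1, 7.3) and moved to about (4.3, 6.8).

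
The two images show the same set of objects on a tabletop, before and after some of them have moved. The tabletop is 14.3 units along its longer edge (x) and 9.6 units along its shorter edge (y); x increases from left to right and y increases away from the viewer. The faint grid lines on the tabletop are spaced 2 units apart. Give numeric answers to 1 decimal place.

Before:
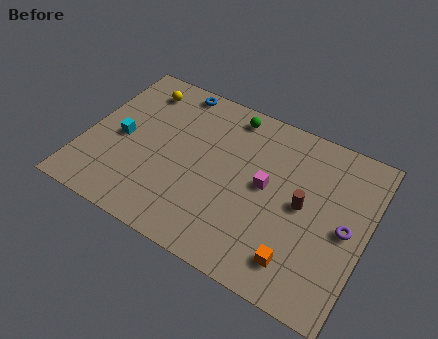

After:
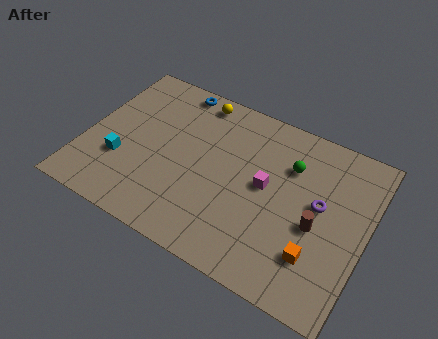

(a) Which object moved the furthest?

the green sphere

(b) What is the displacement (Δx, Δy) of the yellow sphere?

(2.9, 0.6)

The yellow sphere started near (2.2, 7.9) and ended near (5.1, 8.5).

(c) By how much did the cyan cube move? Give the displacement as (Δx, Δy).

(0.2, -1.3)

The cyan cube started near (1.8, 4.5) and ended near (2.0, 3.2).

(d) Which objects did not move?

the magenta cube and the blue torus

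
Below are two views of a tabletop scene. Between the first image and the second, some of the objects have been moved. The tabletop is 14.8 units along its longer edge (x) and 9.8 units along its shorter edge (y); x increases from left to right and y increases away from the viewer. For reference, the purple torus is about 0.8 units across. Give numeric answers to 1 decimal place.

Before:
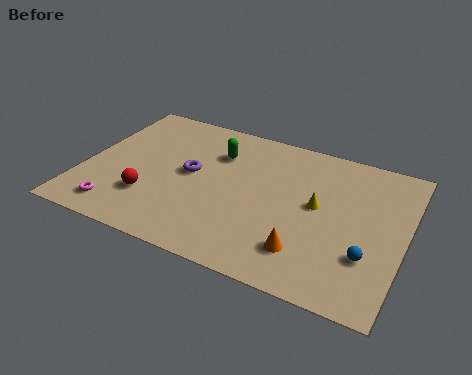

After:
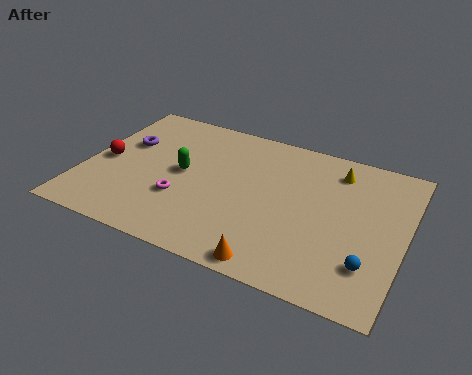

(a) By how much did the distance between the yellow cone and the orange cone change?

+4.3

The distance was about 3.1 in the first image and 7.4 in the second, so they moved 4.3 units further apart.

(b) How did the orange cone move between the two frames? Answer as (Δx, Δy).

(-1.3, -1.3)

The orange cone was at about (10.6, 2.2) and moved to about (9.3, 0.9).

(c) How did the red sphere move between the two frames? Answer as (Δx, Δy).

(-2.4, 1.8)

From the two frames, the red sphere sits at roughly (3.3, 2.8) before and (0.9, 4.6) after.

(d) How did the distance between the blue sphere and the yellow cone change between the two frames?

+2.5

They were about 3.4 units apart before and 5.9 after — 2.5 units further apart.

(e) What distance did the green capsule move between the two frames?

2.4

The green capsule was near (5.9, 7.1) before and (4.5, 5.1) after, so it travelled √(1.4² + 2.0²) ≈ 2.4 units.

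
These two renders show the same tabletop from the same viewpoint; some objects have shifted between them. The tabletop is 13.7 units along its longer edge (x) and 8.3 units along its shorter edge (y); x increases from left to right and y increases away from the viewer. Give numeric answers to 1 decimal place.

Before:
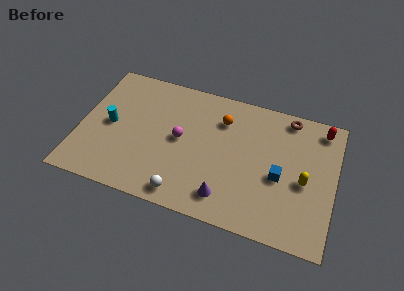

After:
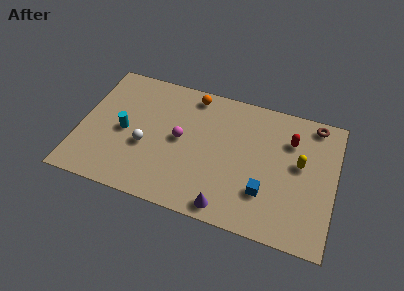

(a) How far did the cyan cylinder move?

0.8

The cyan cylinder was near (1.6, 4.1) before and (2.4, 3.9) after, so it travelled √(0.8² + 0.2²) ≈ 0.8 units.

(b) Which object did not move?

the magenta sphere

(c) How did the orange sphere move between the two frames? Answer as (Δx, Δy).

(-1.7, 1.1)

From the two frames, the orange sphere sits at roughly (7.5, 6.2) before and (5.8, 7.3) after.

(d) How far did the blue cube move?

1.4

The blue cube moved from about (10.8, 3.6) to (10.1, 2.4), a distance of √(0.7² + 1.2²) ≈ 1.4.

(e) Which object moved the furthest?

the white sphere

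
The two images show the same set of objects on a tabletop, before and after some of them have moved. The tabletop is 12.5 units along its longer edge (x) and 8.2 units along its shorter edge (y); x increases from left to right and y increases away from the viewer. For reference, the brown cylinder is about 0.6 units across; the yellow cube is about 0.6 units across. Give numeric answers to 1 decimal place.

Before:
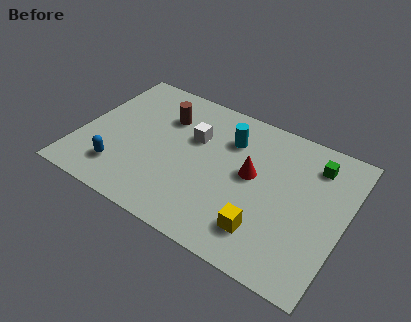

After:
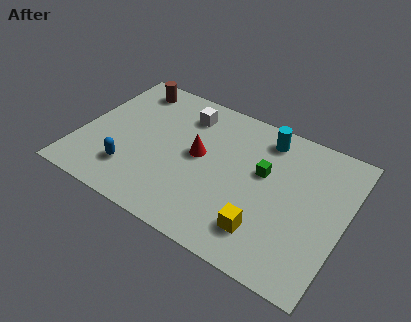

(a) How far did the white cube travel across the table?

1.3

The white cube was near (5.2, 5.3) before and (4.6, 6.5) after, so it travelled √(0.6² + 1.2²) ≈ 1.3 units.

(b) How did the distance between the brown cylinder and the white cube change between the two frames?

+1.2

Before: roughly 1.6 units apart; after: 2.8. That's 1.2 units further apart.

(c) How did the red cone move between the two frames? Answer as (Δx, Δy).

(-2.5, -0.1)

From the two frames, the red cone sits at roughly (8.1, 4.5) before and (5.6, 4.4) after.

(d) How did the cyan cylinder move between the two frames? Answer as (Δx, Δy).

(1.6, 0.9)

The cyan cylinder was at about (6.8, 6.0) and moved to about (8.4, 6.9).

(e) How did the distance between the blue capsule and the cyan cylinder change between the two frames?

+1.3

Before: roughly 6.2 units apart; after: 7.5. That's 1.3 units further apart.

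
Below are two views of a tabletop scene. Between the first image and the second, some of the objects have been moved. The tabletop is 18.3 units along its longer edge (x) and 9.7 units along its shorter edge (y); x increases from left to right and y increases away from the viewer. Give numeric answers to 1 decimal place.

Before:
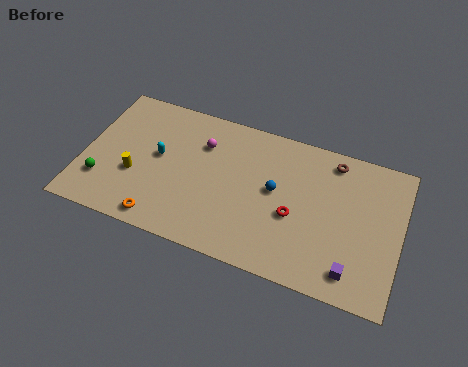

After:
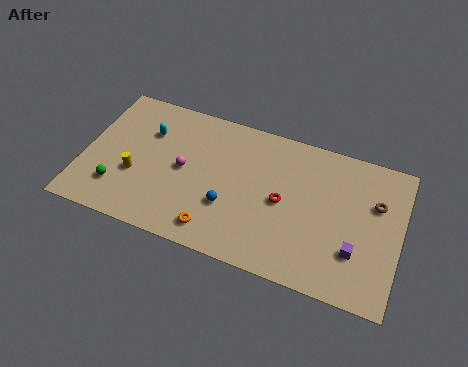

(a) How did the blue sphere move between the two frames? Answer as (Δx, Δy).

(-2.5, -2.0)

The blue sphere started near (11.1, 5.3) and ended near (8.6, 3.3).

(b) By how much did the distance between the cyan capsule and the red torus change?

+0.3

They were about 8.1 units apart before and 8.4 after — 0.3 units further apart.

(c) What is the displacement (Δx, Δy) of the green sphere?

(0.9, -0.2)

From the two frames, the green sphere sits at roughly (1.3, 2.6) before and (2.2, 2.4) after.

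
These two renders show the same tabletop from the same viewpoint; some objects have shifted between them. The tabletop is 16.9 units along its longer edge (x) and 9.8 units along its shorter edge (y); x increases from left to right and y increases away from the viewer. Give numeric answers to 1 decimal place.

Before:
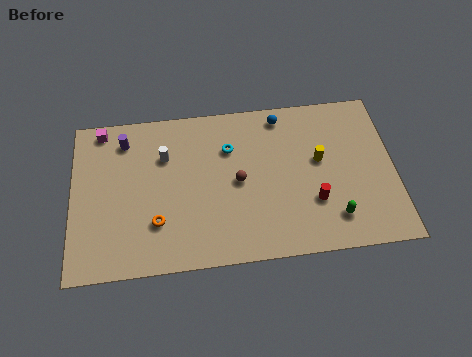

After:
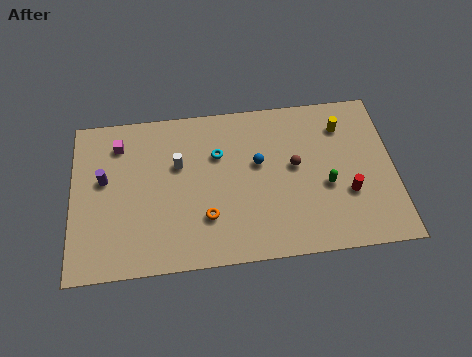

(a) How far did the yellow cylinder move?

2.4

The yellow cylinder was near (13.0, 5.6) before and (14.3, 7.6) after, so it travelled √(1.3² + 2.0²) ≈ 2.4 units.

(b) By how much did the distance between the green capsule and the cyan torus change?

-1.0

Before: roughly 7.2 units apart; after: 6.2. That's 1.0 units closer together.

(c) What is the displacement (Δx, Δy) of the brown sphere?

(3.0, 0.6)

The brown sphere was at about (8.7, 4.8) and moved to about (11.7, 5.4).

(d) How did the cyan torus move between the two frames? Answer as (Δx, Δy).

(-0.6, -0.3)

The cyan torus started near (8.3, 6.9) and ended near (7.7, 6.6).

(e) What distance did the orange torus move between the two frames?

2.6

The orange torus was near (4.4, 2.8) before and (7.0, 2.8) after, so it travelled √(2.6² + 0.0²) ≈ 2.6 units.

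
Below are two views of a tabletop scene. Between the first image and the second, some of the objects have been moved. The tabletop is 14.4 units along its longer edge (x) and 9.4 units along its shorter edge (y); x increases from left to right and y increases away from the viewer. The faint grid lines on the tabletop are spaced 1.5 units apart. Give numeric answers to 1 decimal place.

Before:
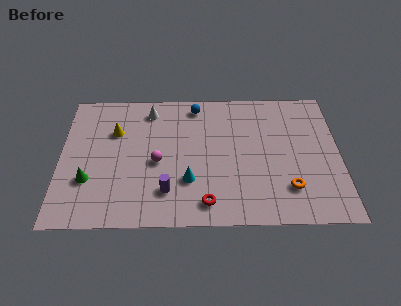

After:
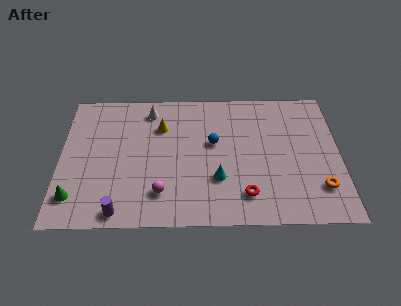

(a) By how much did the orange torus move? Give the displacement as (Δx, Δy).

(1.6, 0.0)

The orange torus started near (11.7, 2.3) and ended near (13.3, 2.3).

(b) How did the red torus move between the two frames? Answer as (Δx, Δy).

(2.0, 0.5)

The red torus started near (7.5, 1.4) and ended near (9.5, 1.9).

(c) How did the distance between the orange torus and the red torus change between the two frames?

-0.5

Before: roughly 4.3 units apart; after: 3.8. That's 0.5 units closer together.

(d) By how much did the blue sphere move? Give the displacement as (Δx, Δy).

(0.9, -2.7)

From the two frames, the blue sphere sits at roughly (7.0, 8.2) before and (7.9, 5.5) after.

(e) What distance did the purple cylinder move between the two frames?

2.7

The purple cylinder moved from about (5.5, 2.2) to (3.1, 0.9), a distance of √(2.4² + 1.3²) ≈ 2.7.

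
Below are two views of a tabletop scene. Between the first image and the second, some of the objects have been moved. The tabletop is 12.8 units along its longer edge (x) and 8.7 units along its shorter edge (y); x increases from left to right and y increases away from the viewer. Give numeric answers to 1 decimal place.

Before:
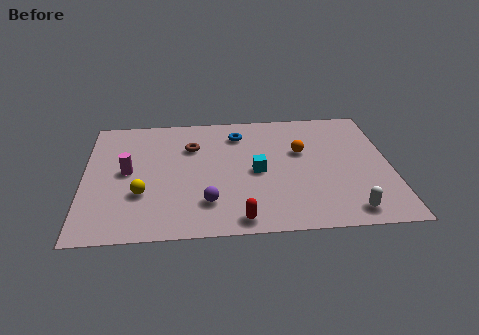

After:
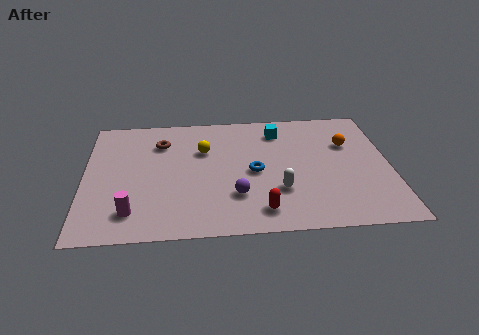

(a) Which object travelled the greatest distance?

the yellow sphere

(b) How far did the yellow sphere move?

3.9

From (2.4, 2.9) to (5.0, 5.8), the yellow sphere covered √(2.6² + 2.9²) ≈ 3.9 units.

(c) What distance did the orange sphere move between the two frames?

2.0

The orange sphere moved from about (9.1, 5.4) to (11.1, 5.8), a distance of √(2.0² + 0.4²) ≈ 2.0.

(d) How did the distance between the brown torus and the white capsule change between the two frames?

-1.9

They were about 8.1 units apart before and 6.2 after — 1.9 units closer together.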